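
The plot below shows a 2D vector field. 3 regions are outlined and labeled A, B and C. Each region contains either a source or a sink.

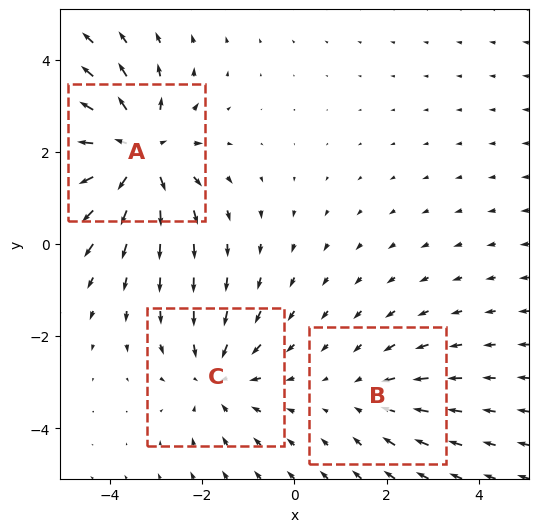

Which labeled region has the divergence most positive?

Divergence at each region's feature centre — A: about +5, B: about -2, C: about -3. Region A is most positive.

A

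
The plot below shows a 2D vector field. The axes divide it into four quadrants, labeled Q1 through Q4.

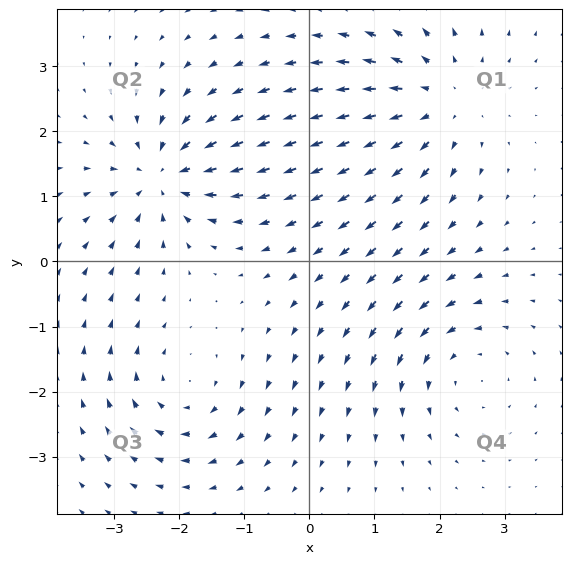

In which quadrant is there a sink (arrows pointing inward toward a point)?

The sink sits at approximately (-2.3, 1.3), which lies in quadrant Q2. The divergence there is about -5, negative as expected for a sink.

Q2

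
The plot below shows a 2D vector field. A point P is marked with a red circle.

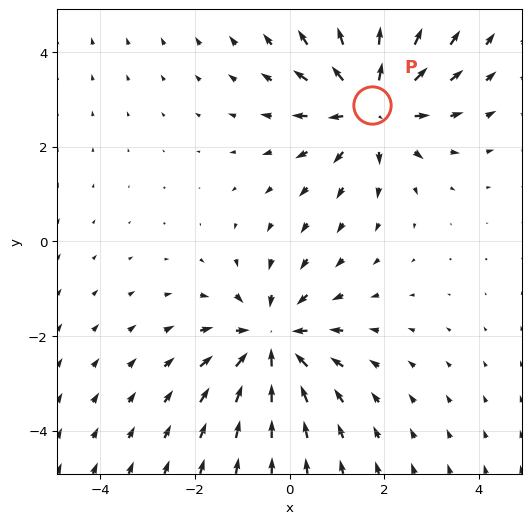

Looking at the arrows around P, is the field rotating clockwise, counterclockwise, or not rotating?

Near P at (1.7, 2.9) the arrows show no circulation. The curl there is ≈0.

not rotating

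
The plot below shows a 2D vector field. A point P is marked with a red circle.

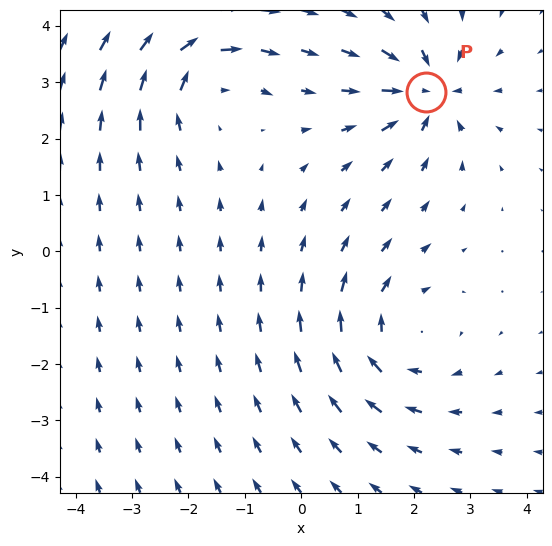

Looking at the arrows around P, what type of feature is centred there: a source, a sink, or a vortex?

At P (2.2, 2.8) the arrows converge inward. Divergence about -5, curl ≈0 — negative divergence with near-zero curl is a sink.

sink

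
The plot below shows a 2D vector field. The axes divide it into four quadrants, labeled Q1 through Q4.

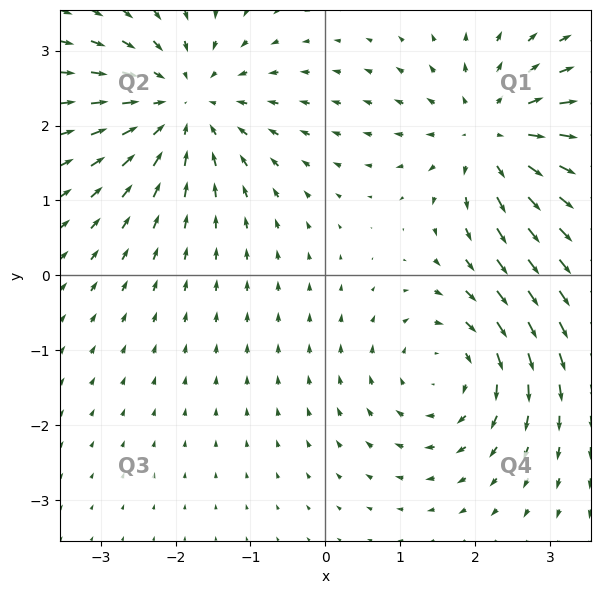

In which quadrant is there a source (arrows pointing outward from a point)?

The source sits at approximately (2.3, 1.9), which lies in quadrant Q1. The divergence there is about +4, positive as expected for a source.

Q1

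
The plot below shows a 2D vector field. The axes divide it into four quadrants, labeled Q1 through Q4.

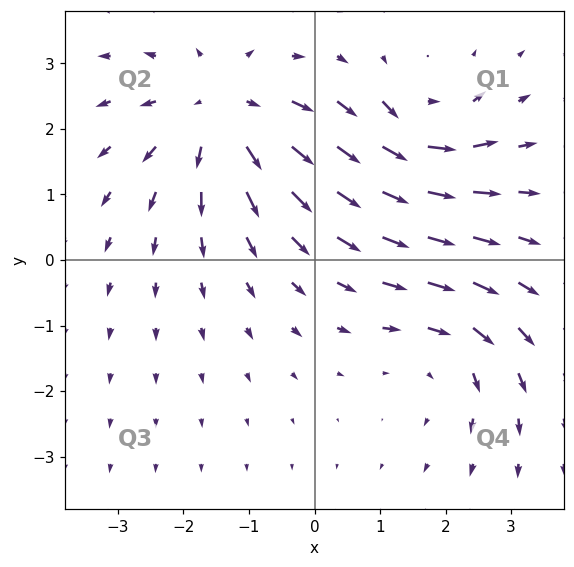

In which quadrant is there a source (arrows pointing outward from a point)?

Q2

The source sits at approximately (-1.4, 2.2), which lies in quadrant Q2. The divergence there is about +4, positive as expected for a source.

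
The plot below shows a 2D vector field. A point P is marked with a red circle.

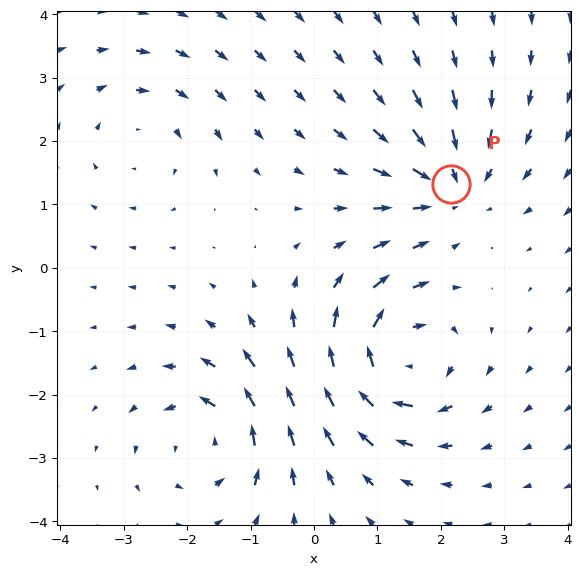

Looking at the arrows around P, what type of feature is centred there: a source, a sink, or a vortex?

sink

At P (2.2, 1.3) the arrows converge inward. Divergence about -4, curl ≈0 — negative divergence with near-zero curl is a sink.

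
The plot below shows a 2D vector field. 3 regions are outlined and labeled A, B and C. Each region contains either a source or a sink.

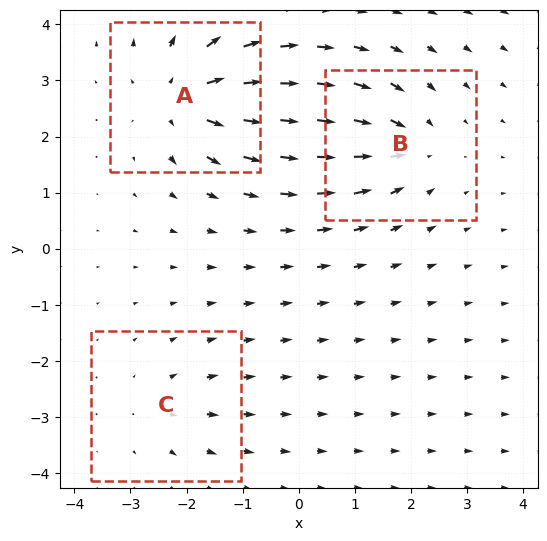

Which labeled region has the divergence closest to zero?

Divergence at each region's feature centre — A: about +5, B: about -4, C: about +2. Region C is closest to zero.

C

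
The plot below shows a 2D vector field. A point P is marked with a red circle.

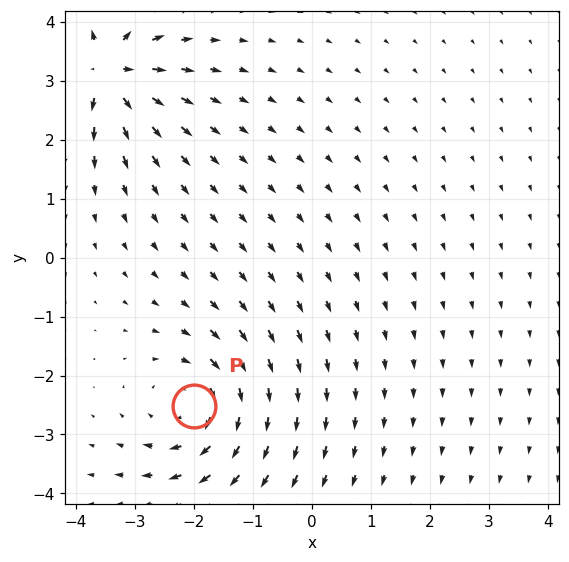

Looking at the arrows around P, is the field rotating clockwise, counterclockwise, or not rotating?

clockwise

Near P at (-2.0, -2.5) the arrows circulate clockwise. The curl (z-component) there is about -5; negative curl means clockwise rotation.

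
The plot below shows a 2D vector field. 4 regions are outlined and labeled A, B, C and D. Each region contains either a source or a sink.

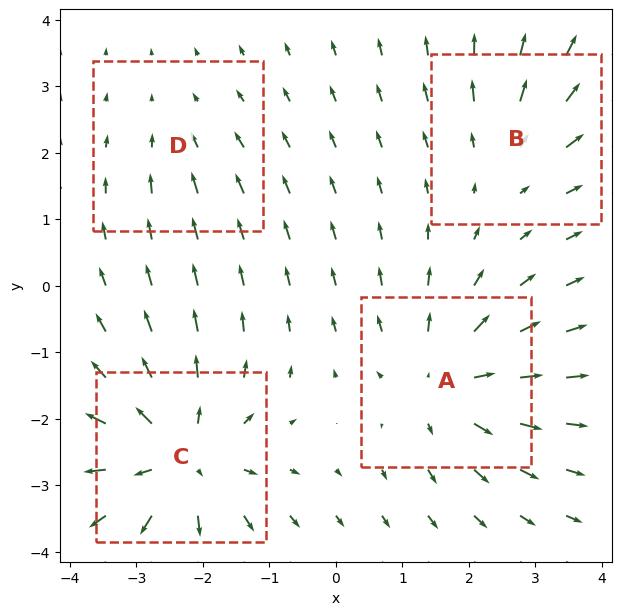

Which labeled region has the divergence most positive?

C

Divergence at each region's feature centre — A: about +5, B: about +3, C: about +6, D: about -2. Region C is most positive.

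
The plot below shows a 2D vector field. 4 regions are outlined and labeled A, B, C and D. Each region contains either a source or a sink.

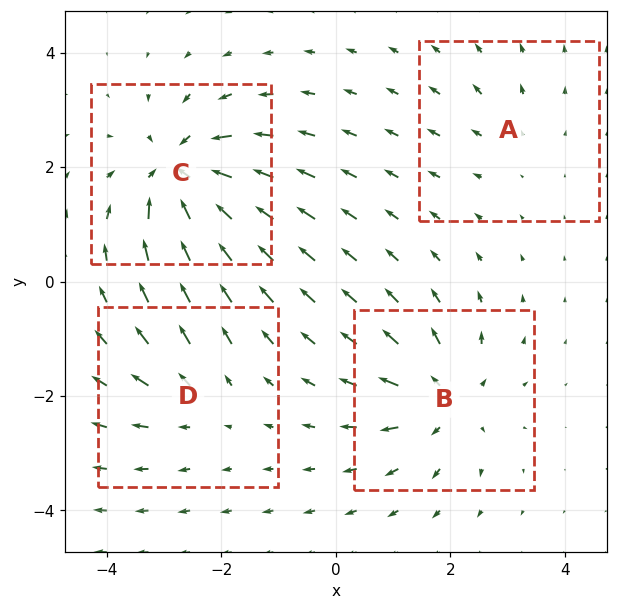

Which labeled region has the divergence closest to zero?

A

Divergence at each region's feature centre — A: about +2, B: about +6, C: about -8, D: about +3. Region A is closest to zero.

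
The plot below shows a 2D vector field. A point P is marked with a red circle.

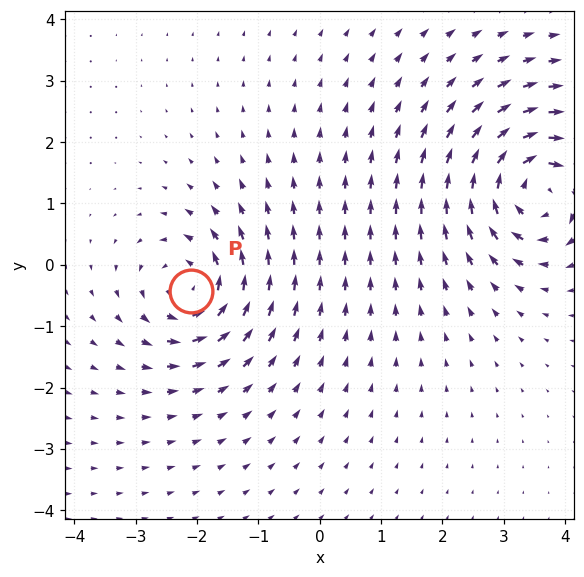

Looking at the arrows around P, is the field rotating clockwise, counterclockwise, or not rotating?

Near P at (-2.1, -0.4) the arrows circulate counterclockwise. The curl (z-component) there is about +5; positive curl means counterclockwise rotation.

counterclockwise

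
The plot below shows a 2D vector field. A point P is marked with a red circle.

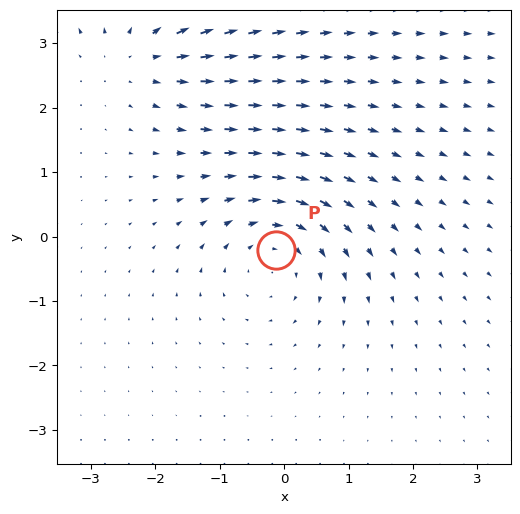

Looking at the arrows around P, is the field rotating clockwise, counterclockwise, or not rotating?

Near P at (-0.1, -0.2) the arrows circulate clockwise. The curl (z-component) there is about -3; negative curl means clockwise rotation.

clockwise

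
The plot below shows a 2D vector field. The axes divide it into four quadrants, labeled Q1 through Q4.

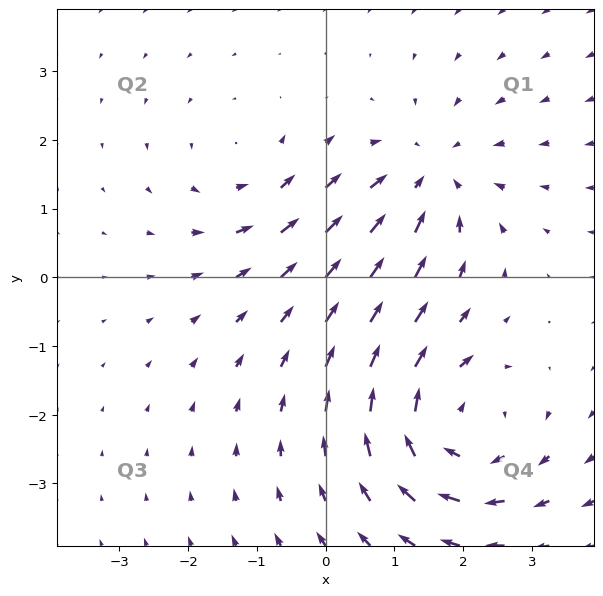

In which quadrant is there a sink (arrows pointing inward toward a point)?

Q1

The sink sits at approximately (1.5, 1.5), which lies in quadrant Q1. The divergence there is about -3, negative as expected for a sink.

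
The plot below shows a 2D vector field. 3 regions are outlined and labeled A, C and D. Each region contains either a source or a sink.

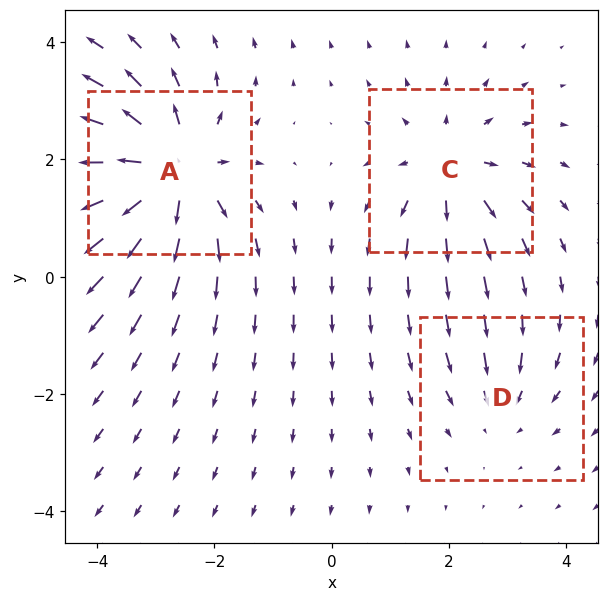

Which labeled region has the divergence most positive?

Divergence at each region's feature centre — A: about +6, C: about +4, D: about -2. Region A is most positive.

A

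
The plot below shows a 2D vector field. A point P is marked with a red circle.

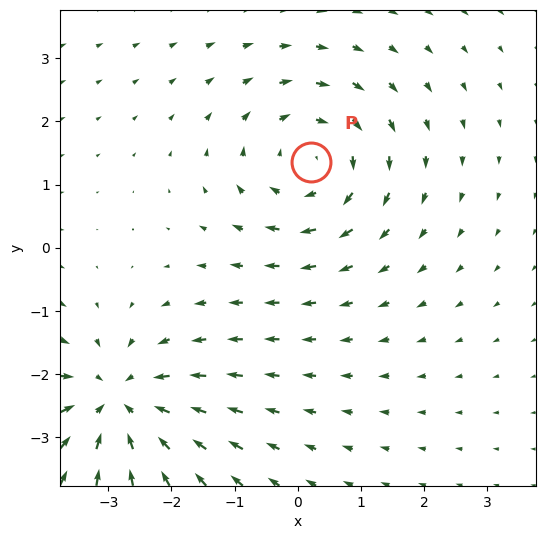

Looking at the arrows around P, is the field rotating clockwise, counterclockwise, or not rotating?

clockwise

Near P at (0.2, 1.4) the arrows circulate clockwise. The curl (z-component) there is about -3; negative curl means clockwise rotation.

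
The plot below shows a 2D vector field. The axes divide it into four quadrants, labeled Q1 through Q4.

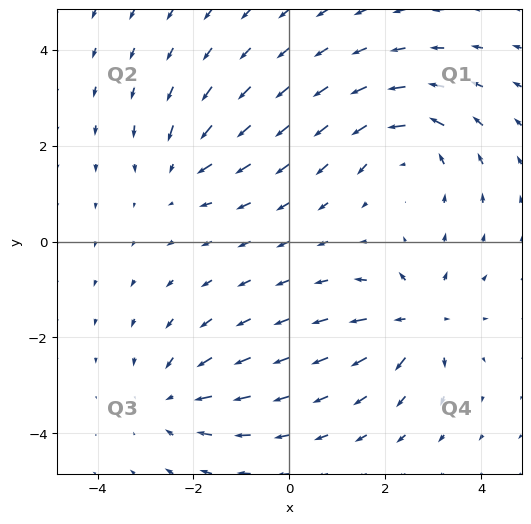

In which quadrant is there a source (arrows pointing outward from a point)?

The source sits at approximately (2.7, -1.7), which lies in quadrant Q4. The divergence there is about +5, positive as expected for a source.

Q4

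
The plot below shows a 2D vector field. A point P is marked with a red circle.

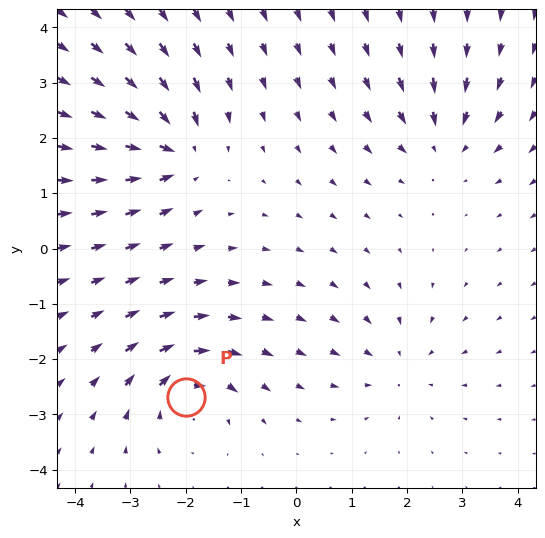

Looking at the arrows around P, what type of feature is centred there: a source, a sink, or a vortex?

At P (-2.0, -2.7) the arrows circulate clockwise. Divergence ≈0, curl about -6 — near-zero divergence with nonzero curl is a vortex.

vortex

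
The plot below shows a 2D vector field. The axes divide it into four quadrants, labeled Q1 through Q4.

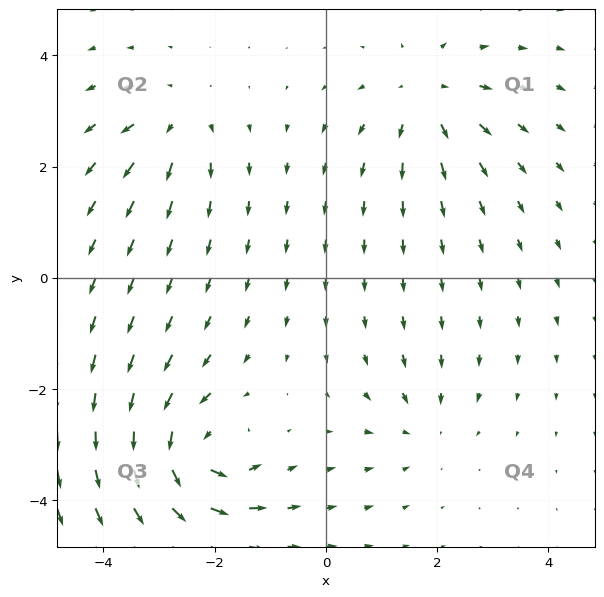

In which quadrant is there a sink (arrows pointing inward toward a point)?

The sink sits at approximately (1.7, -2.7), which lies in quadrant Q4. The divergence there is about -2, negative as expected for a sink.

Q4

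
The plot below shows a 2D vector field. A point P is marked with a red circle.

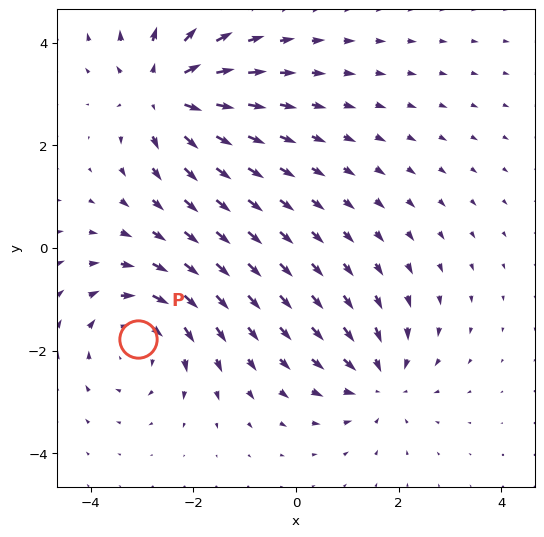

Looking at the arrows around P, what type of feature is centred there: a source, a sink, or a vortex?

At P (-3.1, -1.8) the arrows circulate clockwise. Divergence ≈0, curl about -4 — near-zero divergence with nonzero curl is a vortex.

vortex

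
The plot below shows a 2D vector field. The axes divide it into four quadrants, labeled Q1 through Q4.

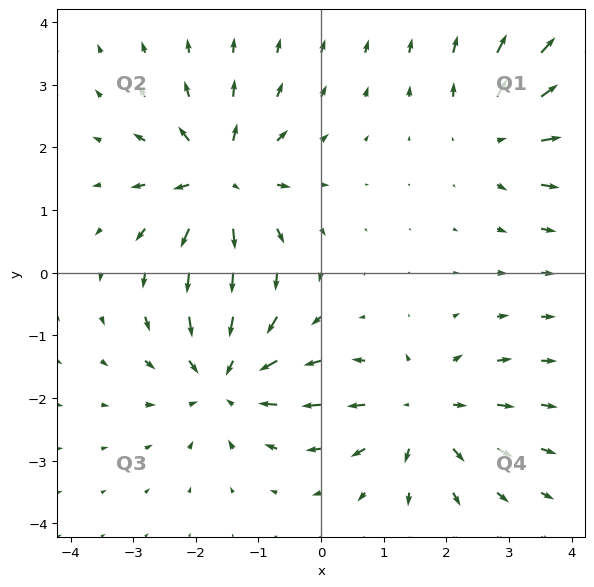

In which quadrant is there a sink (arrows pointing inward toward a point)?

Q3

The sink sits at approximately (-1.5, -1.7), which lies in quadrant Q3. The divergence there is about -5, negative as expected for a sink.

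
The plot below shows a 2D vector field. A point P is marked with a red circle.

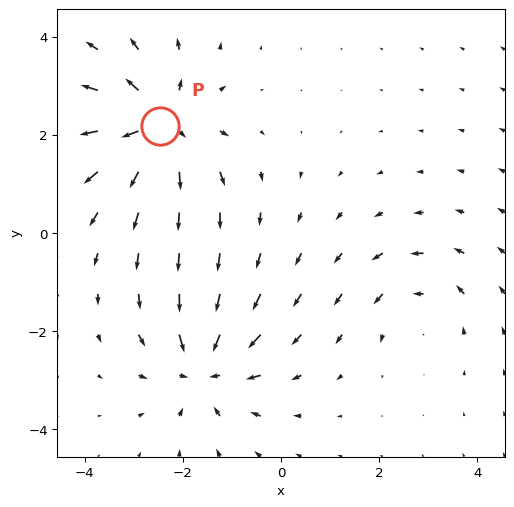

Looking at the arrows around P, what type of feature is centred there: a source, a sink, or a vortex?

source

At P (-2.5, 2.2) the arrows spread outward. Divergence about +5, curl ≈0 — positive divergence with near-zero curl is a source.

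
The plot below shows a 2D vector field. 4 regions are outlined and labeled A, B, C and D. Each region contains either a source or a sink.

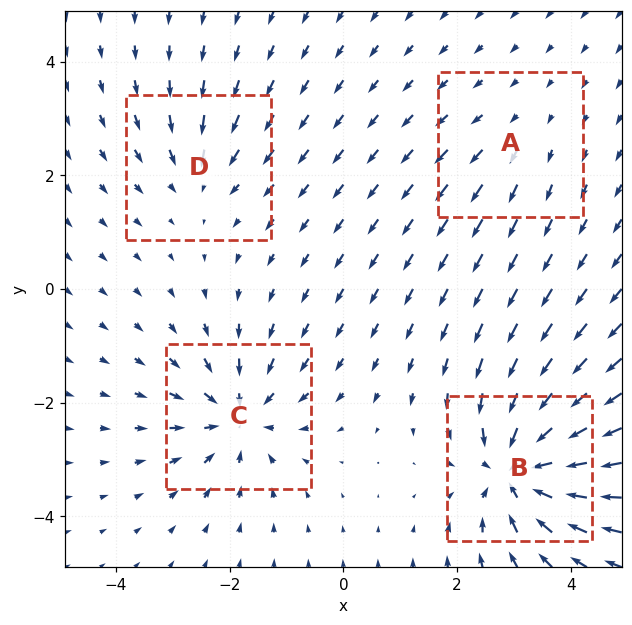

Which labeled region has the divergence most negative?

Divergence at each region's feature centre — A: about +2, B: about -9, C: about -6, D: about -4. Region B is most negative.

B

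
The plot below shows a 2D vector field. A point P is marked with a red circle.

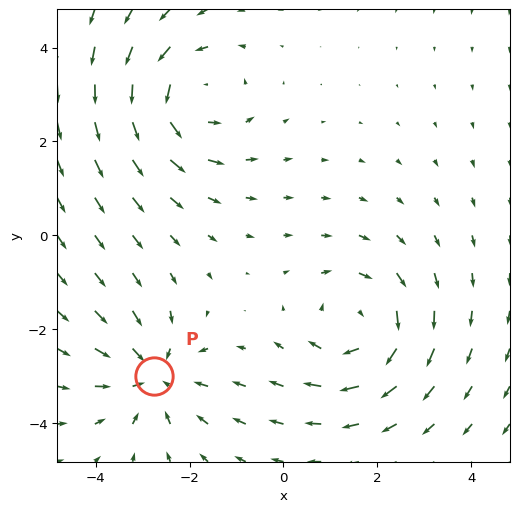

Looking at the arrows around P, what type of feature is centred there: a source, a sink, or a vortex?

sink

At P (-2.8, -3.0) the arrows converge inward. Divergence about -4, curl ≈0 — negative divergence with near-zero curl is a sink.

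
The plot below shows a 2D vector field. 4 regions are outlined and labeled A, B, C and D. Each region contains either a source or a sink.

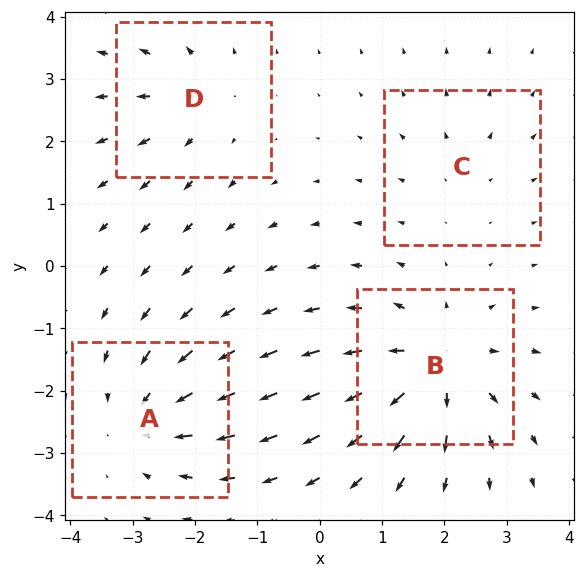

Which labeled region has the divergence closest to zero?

Divergence at each region's feature centre — A: about -5, B: about +7, C: about +2, D: about +4. Region C is closest to zero.

C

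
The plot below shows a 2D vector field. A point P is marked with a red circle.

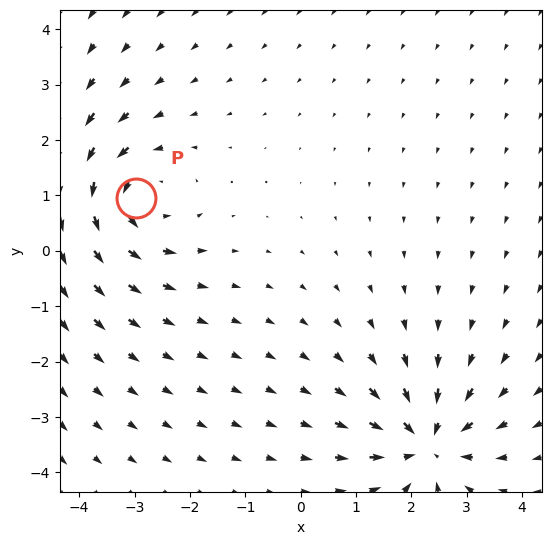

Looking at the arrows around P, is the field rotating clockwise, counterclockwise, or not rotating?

counterclockwise

Near P at (-3.0, 1.0) the arrows circulate counterclockwise. The curl (z-component) there is about +5; positive curl means counterclockwise rotation.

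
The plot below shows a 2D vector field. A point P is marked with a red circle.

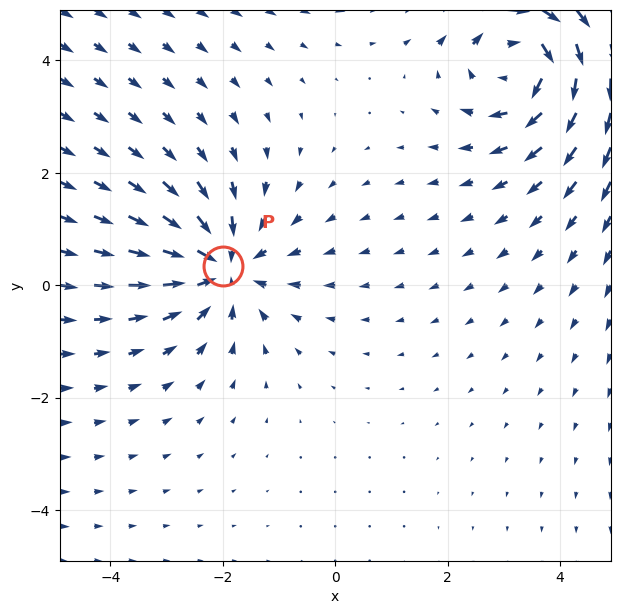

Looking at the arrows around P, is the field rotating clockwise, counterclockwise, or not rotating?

Near P at (-2.0, 0.3) the arrows show no circulation. The curl there is ≈0.

not rotating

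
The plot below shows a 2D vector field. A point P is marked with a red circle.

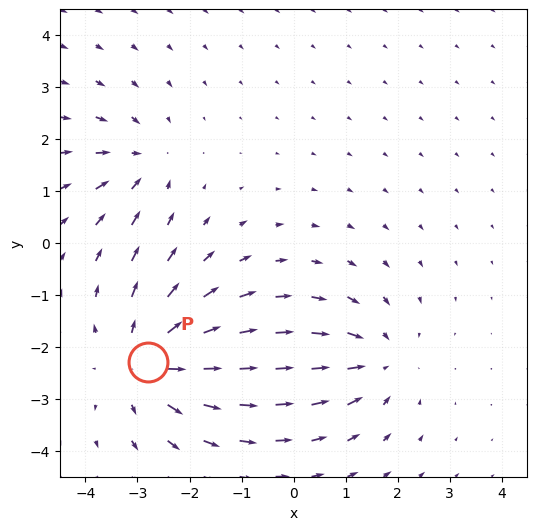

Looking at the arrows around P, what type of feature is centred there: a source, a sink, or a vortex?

source

At P (-2.8, -2.3) the arrows spread outward. Divergence about +4, curl ≈0 — positive divergence with near-zero curl is a source.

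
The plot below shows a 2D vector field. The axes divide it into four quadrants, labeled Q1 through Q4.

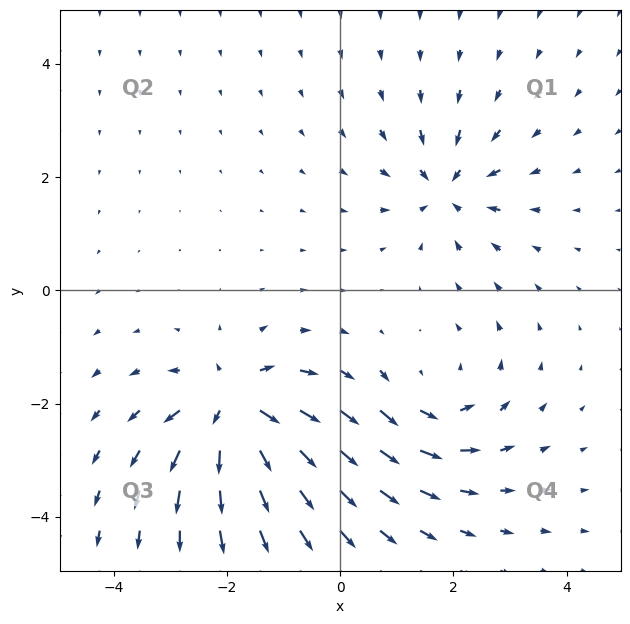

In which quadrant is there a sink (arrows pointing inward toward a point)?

The sink sits at approximately (1.9, 1.8), which lies in quadrant Q1. The divergence there is about -4, negative as expected for a sink.

Q1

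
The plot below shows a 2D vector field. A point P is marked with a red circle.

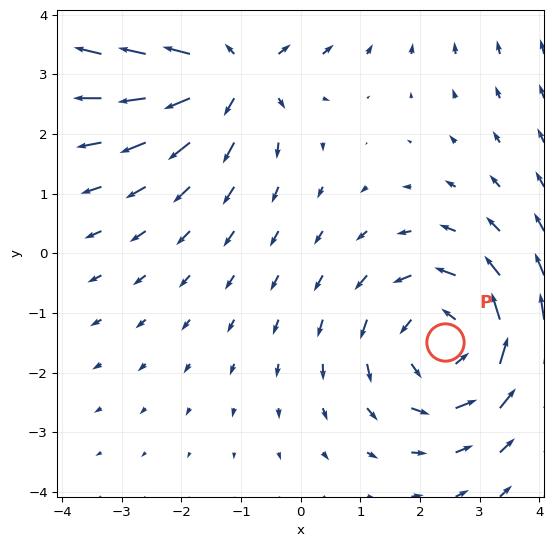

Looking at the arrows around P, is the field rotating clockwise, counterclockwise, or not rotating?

Near P at (2.4, -1.5) the arrows circulate counterclockwise. The curl (z-component) there is about +2; positive curl means counterclockwise rotation.

counterclockwise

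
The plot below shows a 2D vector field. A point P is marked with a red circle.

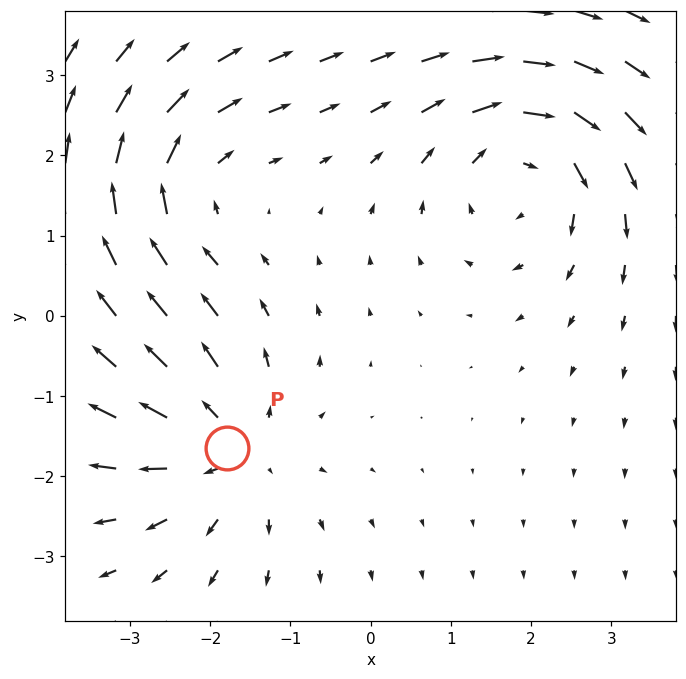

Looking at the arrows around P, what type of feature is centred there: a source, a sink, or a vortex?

At P (-1.8, -1.7) the arrows spread outward. Divergence about +3, curl ≈0 — positive divergence with near-zero curl is a source.

source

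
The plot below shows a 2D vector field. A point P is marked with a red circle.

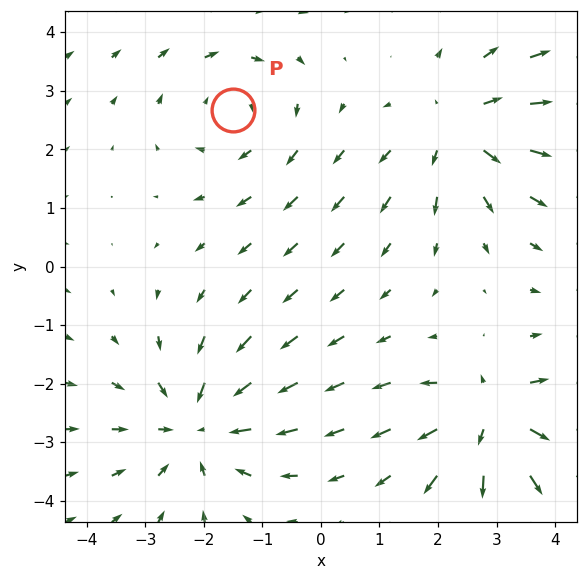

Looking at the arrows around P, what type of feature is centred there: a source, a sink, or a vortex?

vortex

At P (-1.5, 2.7) the arrows circulate clockwise. Divergence ≈0, curl about -2 — near-zero divergence with nonzero curl is a vortex.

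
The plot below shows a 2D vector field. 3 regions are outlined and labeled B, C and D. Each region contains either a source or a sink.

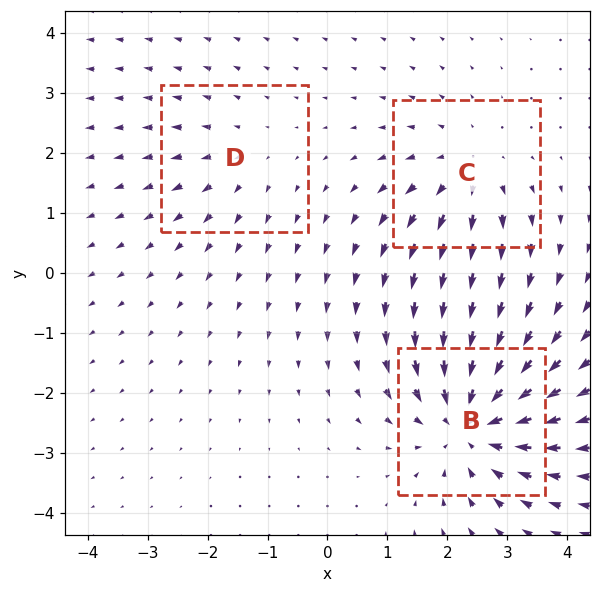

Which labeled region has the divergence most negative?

B

Divergence at each region's feature centre — B: about -5, C: about +3, D: about +2. Region B is most negative.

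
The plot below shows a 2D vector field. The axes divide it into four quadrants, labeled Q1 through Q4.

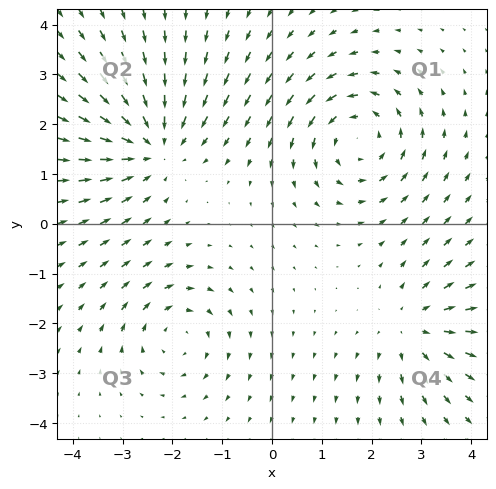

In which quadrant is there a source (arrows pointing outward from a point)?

Q4

The source sits at approximately (2.8, -2.1), which lies in quadrant Q4. The divergence there is about +3, positive as expected for a source.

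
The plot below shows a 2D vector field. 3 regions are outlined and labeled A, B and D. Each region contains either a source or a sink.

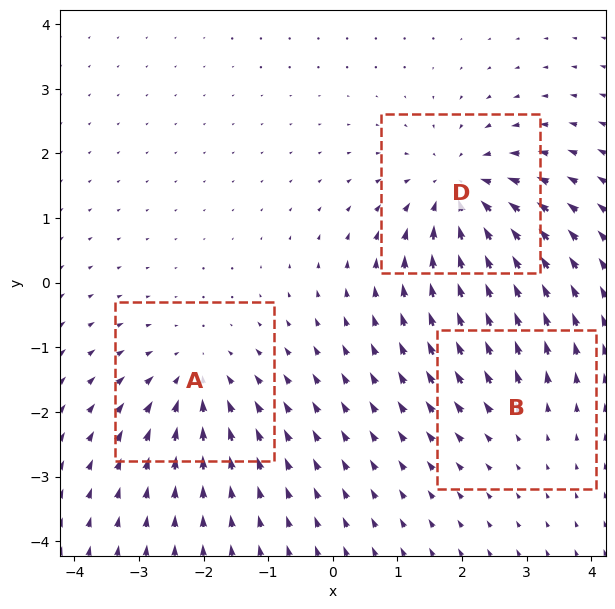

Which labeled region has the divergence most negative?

D

Divergence at each region's feature centre — A: about -3, B: about +2, D: about -5. Region D is most negative.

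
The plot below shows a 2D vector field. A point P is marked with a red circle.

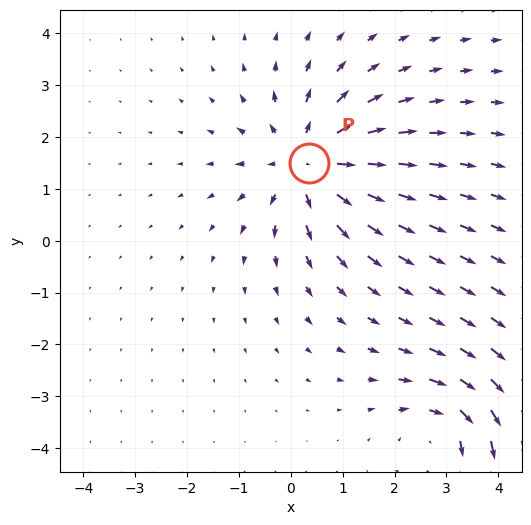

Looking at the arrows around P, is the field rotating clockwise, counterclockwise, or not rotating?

not rotating

Near P at (0.3, 1.5) the arrows show no circulation. The curl there is ≈0.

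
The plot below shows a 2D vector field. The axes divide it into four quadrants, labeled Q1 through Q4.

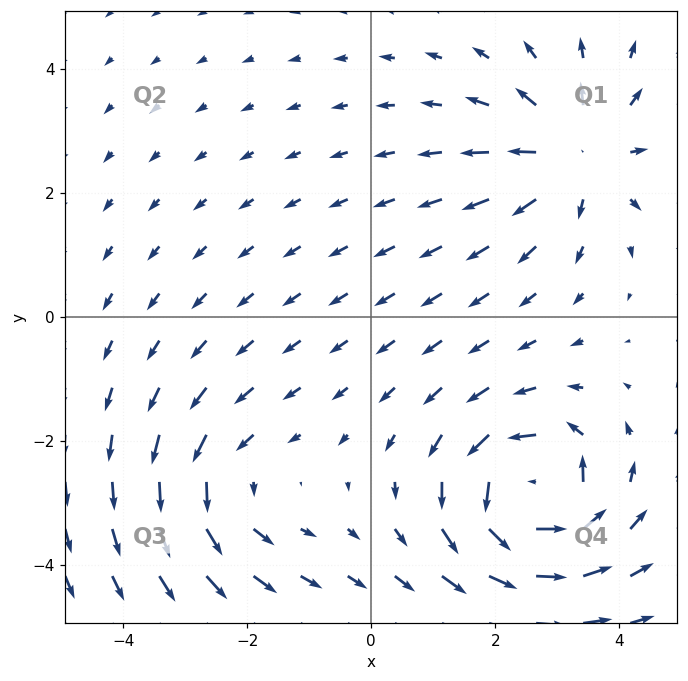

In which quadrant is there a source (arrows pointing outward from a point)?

Q1

The source sits at approximately (3.3, 2.6), which lies in quadrant Q1. The divergence there is about +3, positive as expected for a source.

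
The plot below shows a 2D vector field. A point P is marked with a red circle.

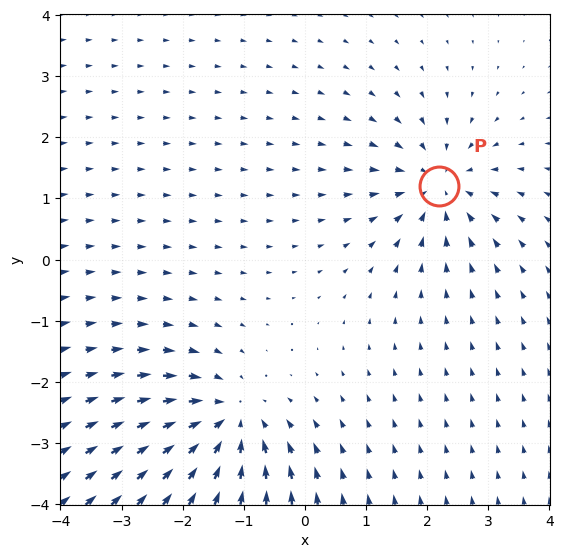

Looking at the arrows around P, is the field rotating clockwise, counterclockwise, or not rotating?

Near P at (2.2, 1.2) the arrows show no circulation. The curl there is ≈0.

not rotating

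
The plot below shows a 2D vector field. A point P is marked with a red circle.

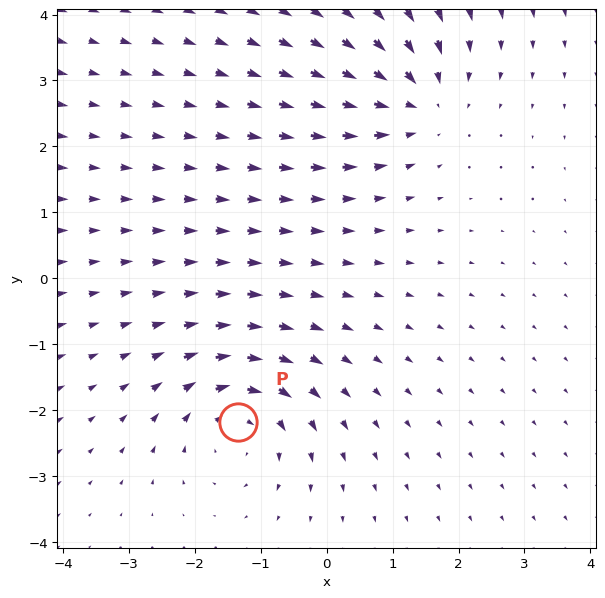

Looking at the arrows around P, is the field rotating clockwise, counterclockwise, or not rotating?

clockwise

Near P at (-1.4, -2.2) the arrows circulate clockwise. The curl (z-component) there is about -4; negative curl means clockwise rotation.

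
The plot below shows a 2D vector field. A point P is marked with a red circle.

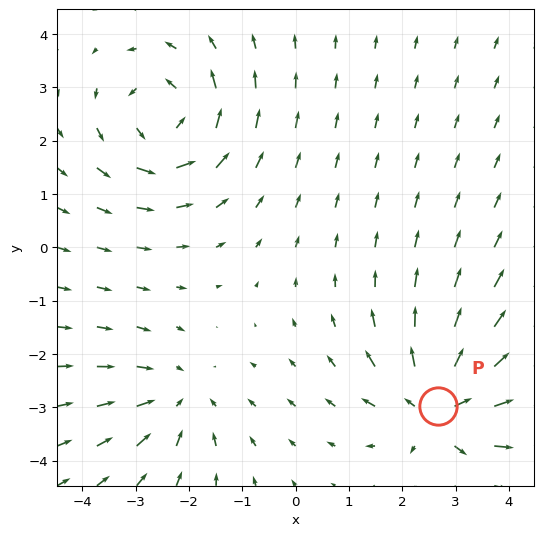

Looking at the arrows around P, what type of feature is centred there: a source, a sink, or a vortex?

At P (2.7, -3.0) the arrows spread outward. Divergence about +6, curl ≈0 — positive divergence with near-zero curl is a source.

source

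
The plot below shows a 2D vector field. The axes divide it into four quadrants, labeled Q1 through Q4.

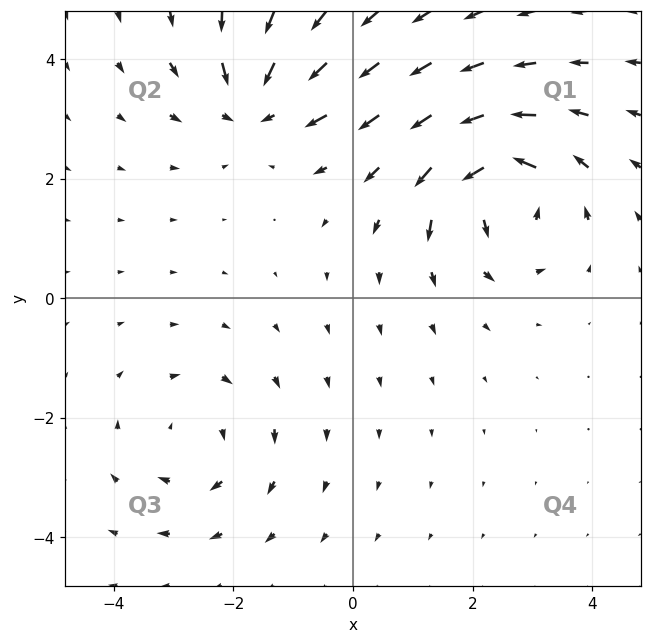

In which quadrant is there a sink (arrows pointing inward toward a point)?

Q2

The sink sits at approximately (-1.6, 3.2), which lies in quadrant Q2. The divergence there is about -5, negative as expected for a sink.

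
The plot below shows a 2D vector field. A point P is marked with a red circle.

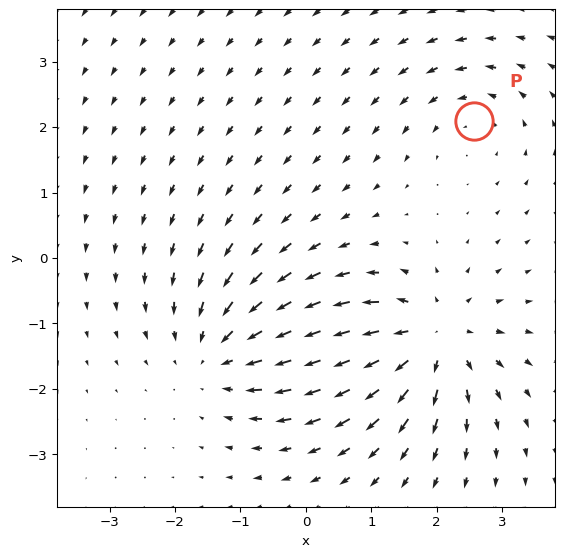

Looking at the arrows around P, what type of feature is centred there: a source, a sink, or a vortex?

At P (2.6, 2.1) the arrows circulate counterclockwise. Divergence ≈0, curl about +3 — near-zero divergence with nonzero curl is a vortex.

vortex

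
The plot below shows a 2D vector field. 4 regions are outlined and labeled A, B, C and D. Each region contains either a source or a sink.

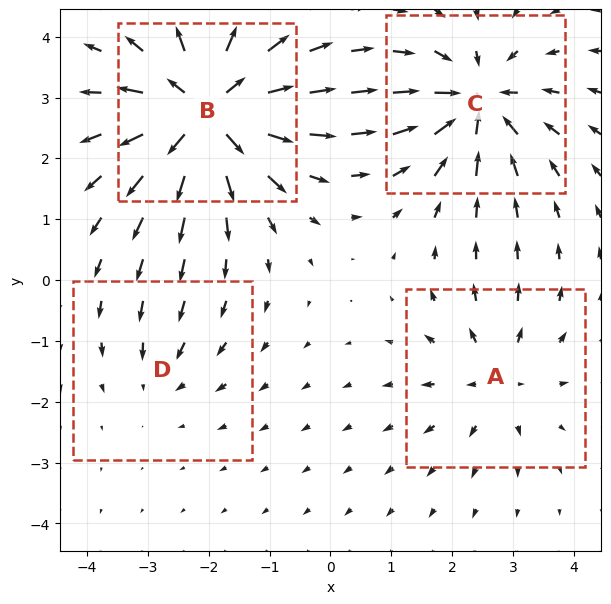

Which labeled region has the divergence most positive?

Divergence at each region's feature centre — A: about +4, B: about +8, C: about -6, D: about -2. Region B is most positive.

B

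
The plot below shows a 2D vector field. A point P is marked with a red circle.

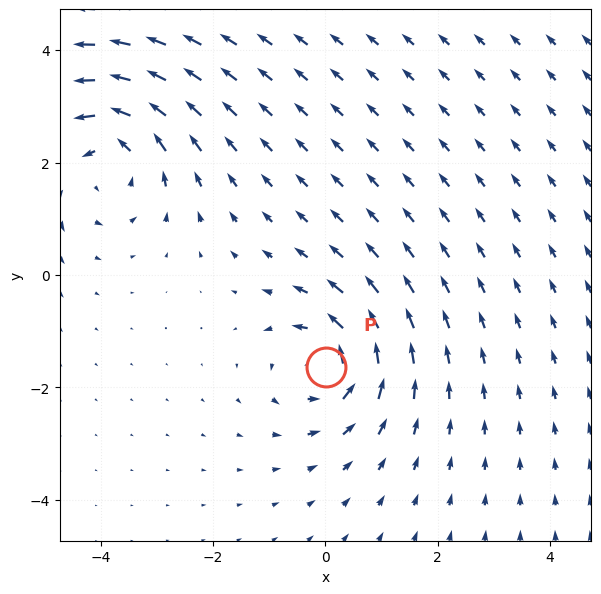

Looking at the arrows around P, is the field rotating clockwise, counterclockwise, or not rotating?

Near P at (0.0, -1.6) the arrows circulate counterclockwise. The curl (z-component) there is about +5; positive curl means counterclockwise rotation.

counterclockwise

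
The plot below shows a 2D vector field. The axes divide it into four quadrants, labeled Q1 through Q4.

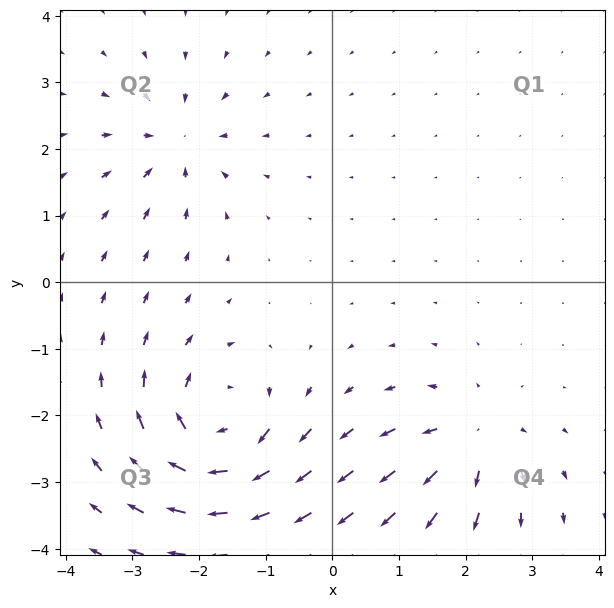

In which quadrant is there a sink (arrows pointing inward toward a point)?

Q2

The sink sits at approximately (-2.3, 2.1), which lies in quadrant Q2. The divergence there is about -4, negative as expected for a sink.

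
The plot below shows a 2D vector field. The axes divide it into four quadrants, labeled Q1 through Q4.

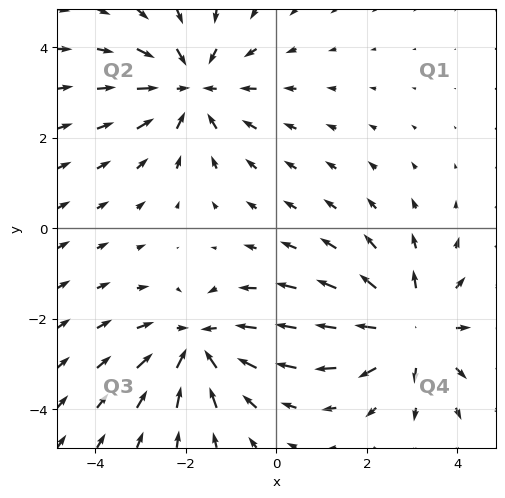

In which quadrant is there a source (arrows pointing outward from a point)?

The source sits at approximately (3.0, -2.2), which lies in quadrant Q4. The divergence there is about +4, positive as expected for a source.

Q4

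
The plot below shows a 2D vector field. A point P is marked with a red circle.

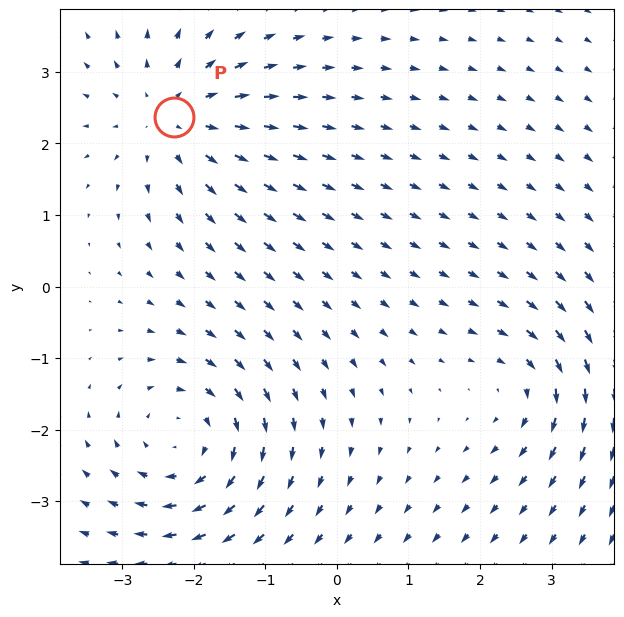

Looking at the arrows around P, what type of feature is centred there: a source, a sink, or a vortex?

source

At P (-2.3, 2.4) the arrows spread outward. Divergence about +3, curl ≈0 — positive divergence with near-zero curl is a source.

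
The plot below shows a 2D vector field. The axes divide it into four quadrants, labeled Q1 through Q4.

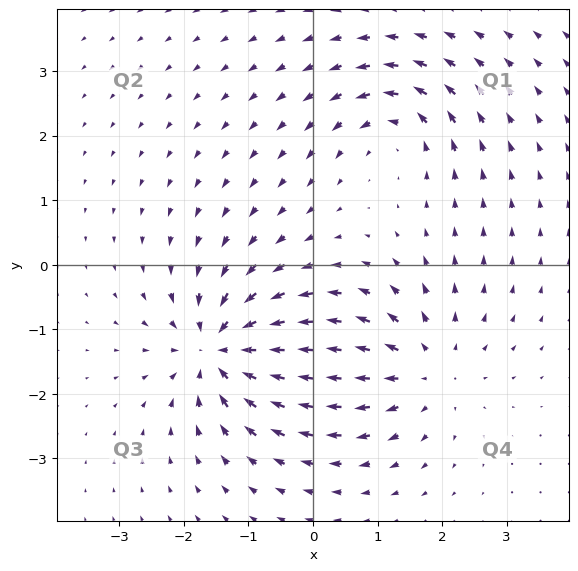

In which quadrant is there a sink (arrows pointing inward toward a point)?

Q3

The sink sits at approximately (-1.4, -1.3), which lies in quadrant Q3. The divergence there is about -6, negative as expected for a sink.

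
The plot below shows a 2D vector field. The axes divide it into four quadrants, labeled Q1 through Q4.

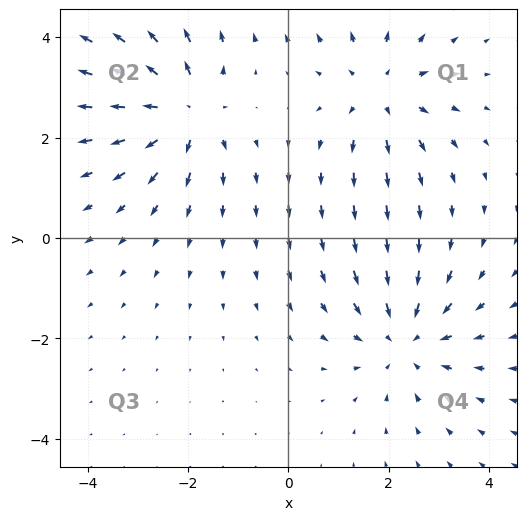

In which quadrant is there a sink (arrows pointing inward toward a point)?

The sink sits at approximately (2.3, -2.0), which lies in quadrant Q4. The divergence there is about -3, negative as expected for a sink.

Q4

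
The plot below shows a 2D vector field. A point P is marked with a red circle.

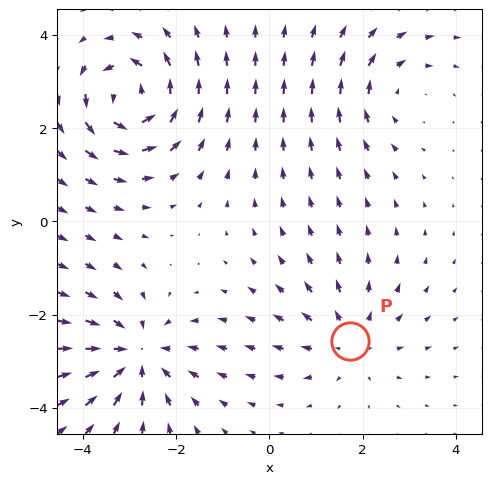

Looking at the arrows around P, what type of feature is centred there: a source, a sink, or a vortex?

At P (1.7, -2.6) the arrows spread outward. Divergence about +3, curl ≈0 — positive divergence with near-zero curl is a source.

source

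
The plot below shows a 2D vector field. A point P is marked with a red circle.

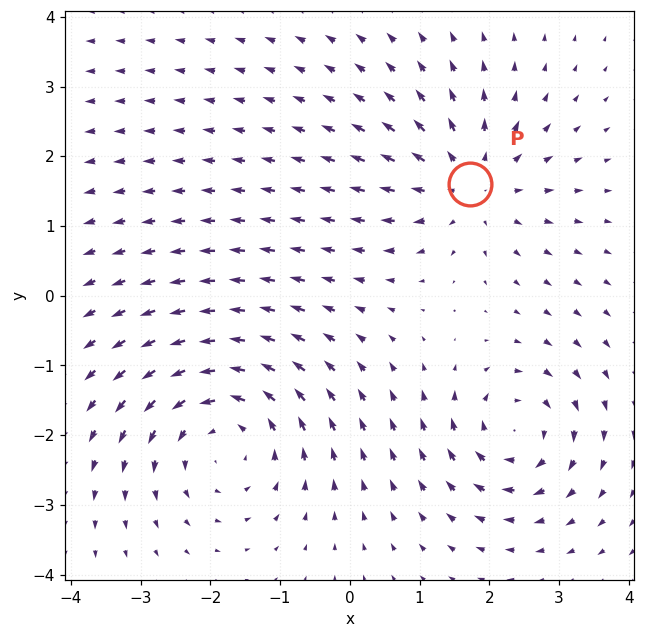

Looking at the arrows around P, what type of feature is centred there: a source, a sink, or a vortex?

source

At P (1.7, 1.6) the arrows spread outward. Divergence about +4, curl ≈0 — positive divergence with near-zero curl is a source.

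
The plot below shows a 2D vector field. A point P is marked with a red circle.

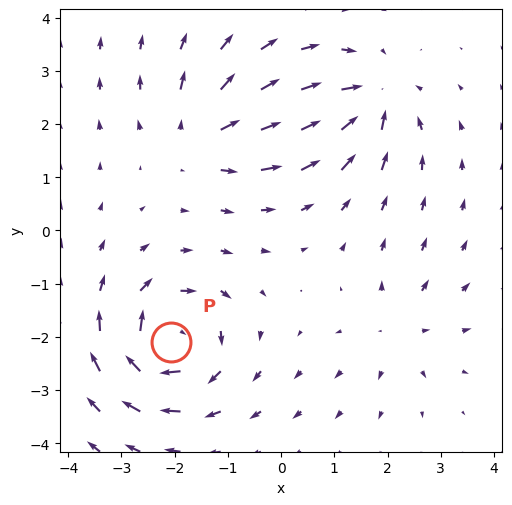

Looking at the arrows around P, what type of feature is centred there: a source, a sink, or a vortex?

vortex

At P (-2.1, -2.1) the arrows circulate clockwise. Divergence ≈0, curl about -7 — near-zero divergence with nonzero curl is a vortex.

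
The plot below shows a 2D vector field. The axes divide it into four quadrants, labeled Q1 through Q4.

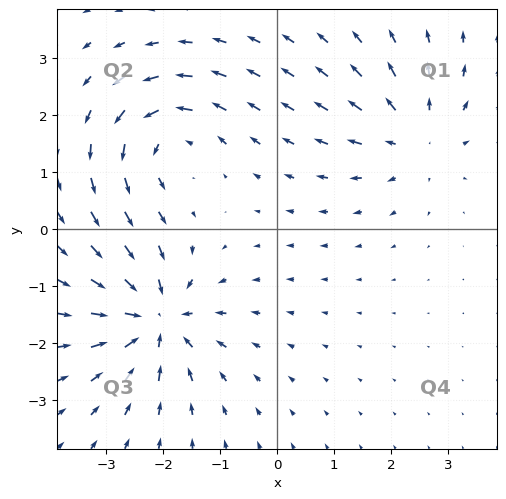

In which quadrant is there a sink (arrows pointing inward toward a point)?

The sink sits at approximately (-2.1, -1.6), which lies in quadrant Q3. The divergence there is about -6, negative as expected for a sink.

Q3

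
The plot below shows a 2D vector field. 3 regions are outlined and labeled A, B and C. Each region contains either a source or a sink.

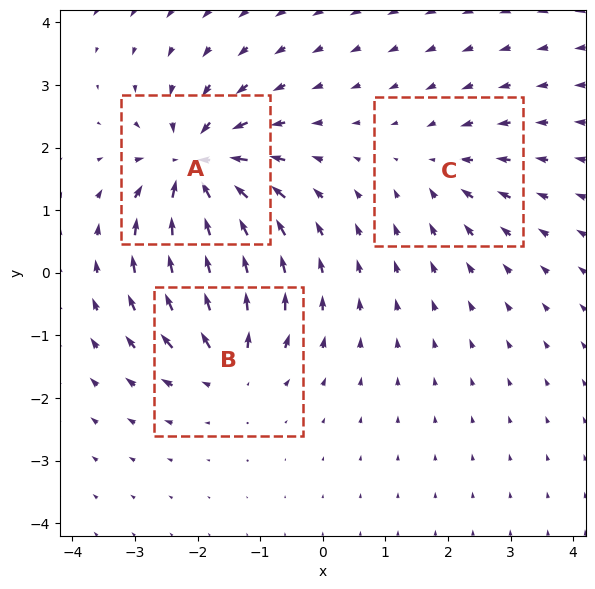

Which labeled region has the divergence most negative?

Divergence at each region's feature centre — A: about -6, B: about +4, C: about -3. Region A is most negative.

A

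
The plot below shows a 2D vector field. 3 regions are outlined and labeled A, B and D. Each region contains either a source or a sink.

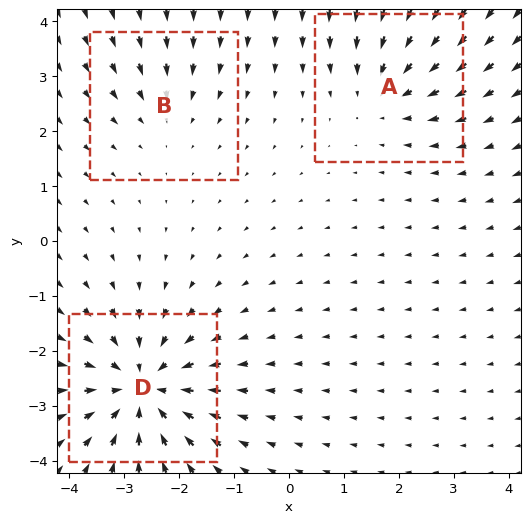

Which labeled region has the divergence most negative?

Divergence at each region's feature centre — A: about -3, B: about -2, D: about -5. Region D is most negative.

D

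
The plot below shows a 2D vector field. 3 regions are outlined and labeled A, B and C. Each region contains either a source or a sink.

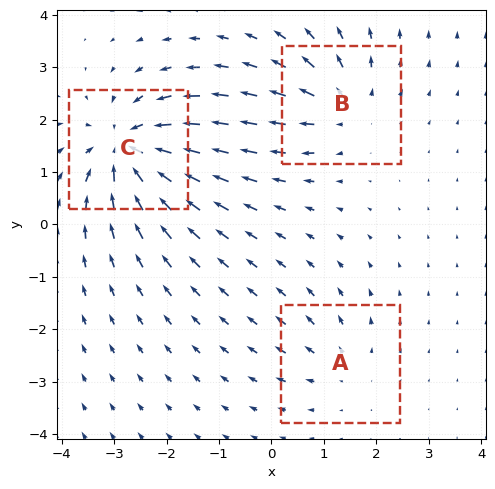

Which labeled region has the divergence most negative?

Divergence at each region's feature centre — A: about +2, B: about +4, C: about -6. Region C is most negative.

C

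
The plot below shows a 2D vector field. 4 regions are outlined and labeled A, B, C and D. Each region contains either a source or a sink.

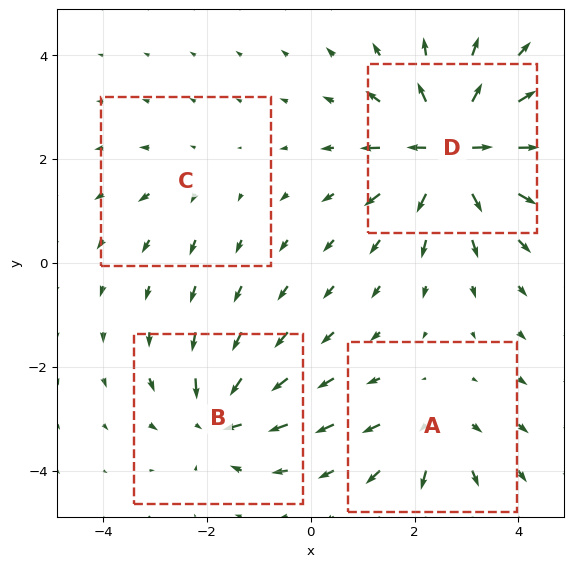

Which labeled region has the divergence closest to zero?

Divergence at each region's feature centre — A: about +4, B: about -6, C: about +2, D: about +9. Region C is closest to zero.

C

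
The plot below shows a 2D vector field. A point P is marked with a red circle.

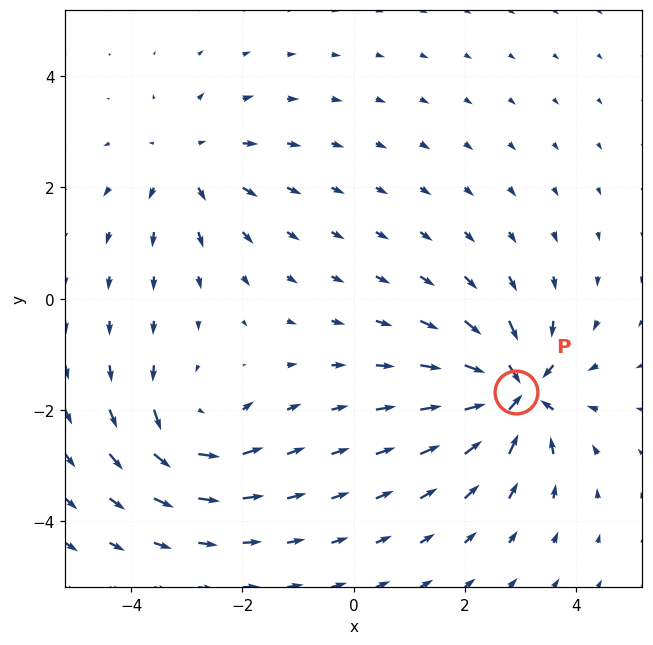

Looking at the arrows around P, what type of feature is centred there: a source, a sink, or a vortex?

At P (2.9, -1.7) the arrows converge inward. Divergence about -7, curl ≈0 — negative divergence with near-zero curl is a sink.

sink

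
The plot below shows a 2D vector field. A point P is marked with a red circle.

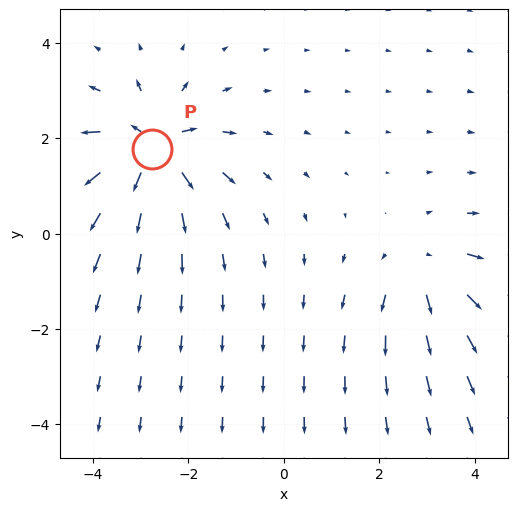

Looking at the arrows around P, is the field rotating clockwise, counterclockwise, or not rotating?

not rotating

Near P at (-2.8, 1.8) the arrows show no circulation. The curl there is ≈0.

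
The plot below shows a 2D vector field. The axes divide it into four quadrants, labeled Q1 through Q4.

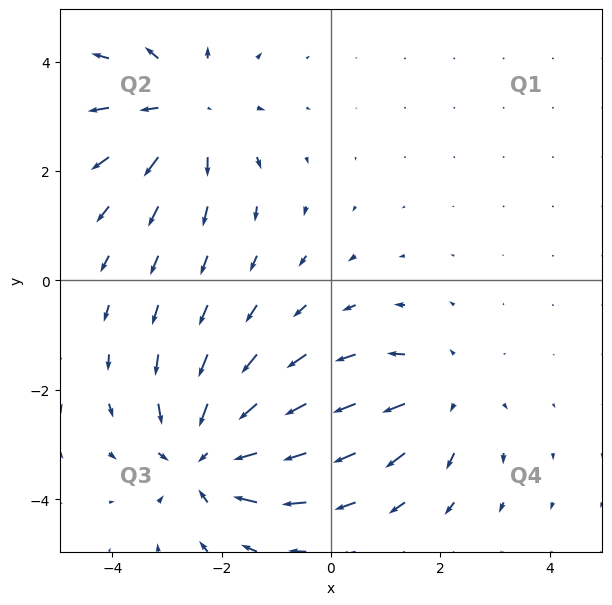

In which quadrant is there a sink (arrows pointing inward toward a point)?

The sink sits at approximately (-2.3, -3.2), which lies in quadrant Q3. The divergence there is about -4, negative as expected for a sink.

Q3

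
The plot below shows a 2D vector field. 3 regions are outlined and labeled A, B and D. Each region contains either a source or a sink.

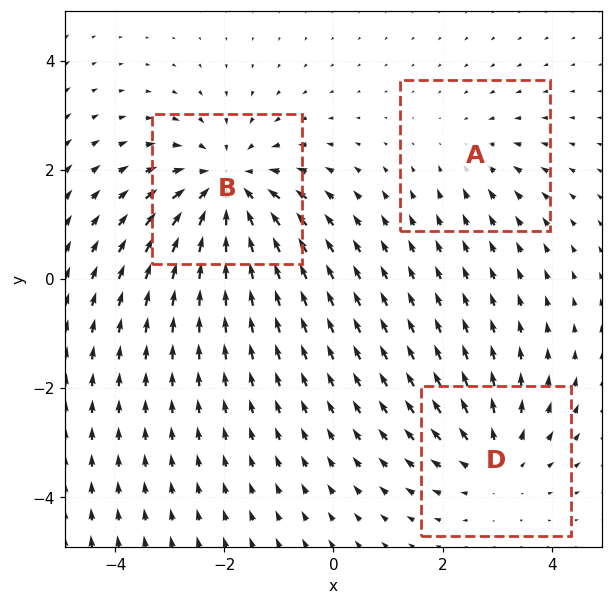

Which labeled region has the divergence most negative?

B

Divergence at each region's feature centre — A: about -2, B: about -4, D: about +3. Region B is most negative.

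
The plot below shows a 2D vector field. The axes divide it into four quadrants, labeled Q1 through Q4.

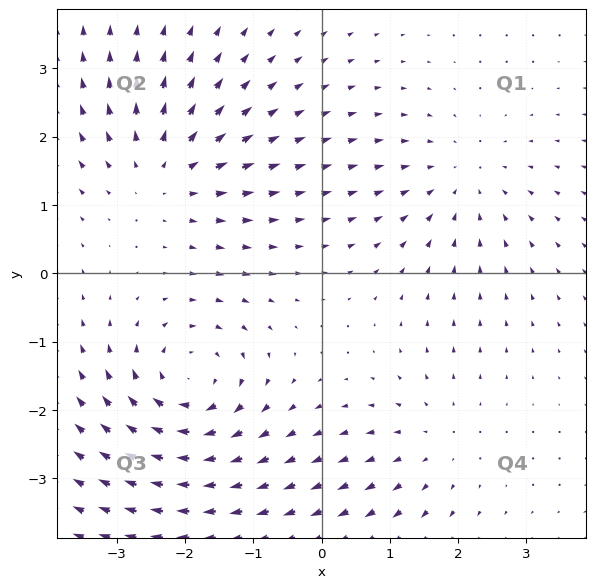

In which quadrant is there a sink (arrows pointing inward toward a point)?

The sink sits at approximately (2.1, 1.4), which lies in quadrant Q1. The divergence there is about -3, negative as expected for a sink.

Q1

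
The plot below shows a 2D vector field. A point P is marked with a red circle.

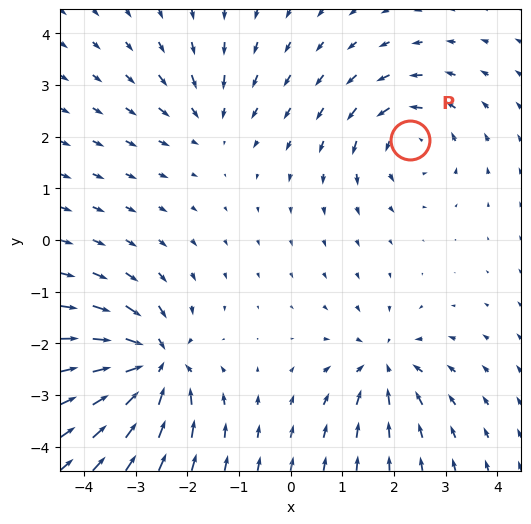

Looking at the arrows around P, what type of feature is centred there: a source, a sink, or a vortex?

At P (2.3, 1.9) the arrows circulate counterclockwise. Divergence ≈0, curl about +4 — near-zero divergence with nonzero curl is a vortex.

vortex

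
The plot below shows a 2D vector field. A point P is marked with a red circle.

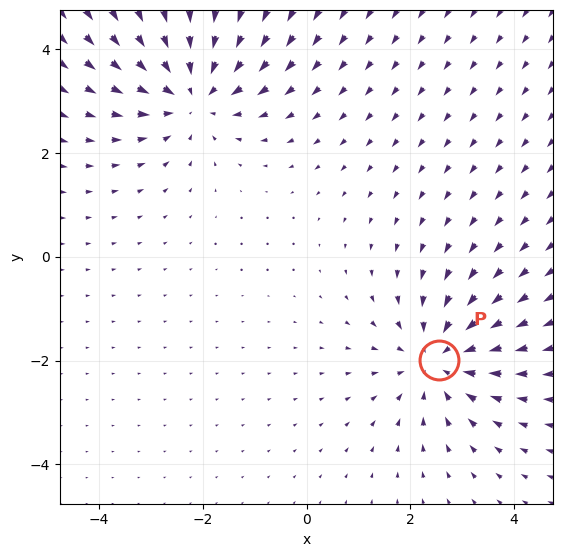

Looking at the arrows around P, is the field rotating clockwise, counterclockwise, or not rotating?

not rotating

Near P at (2.6, -2.0) the arrows show no circulation. The curl there is ≈0.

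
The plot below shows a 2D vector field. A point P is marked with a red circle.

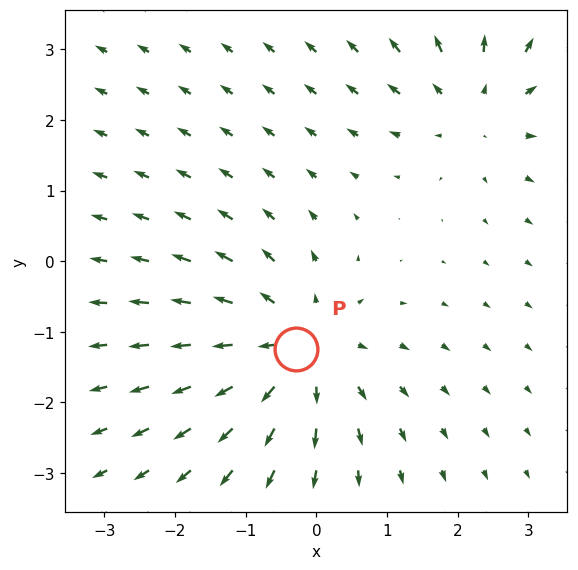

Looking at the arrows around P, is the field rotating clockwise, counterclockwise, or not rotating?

not rotating

Near P at (-0.3, -1.2) the arrows show no circulation. The curl there is ≈0.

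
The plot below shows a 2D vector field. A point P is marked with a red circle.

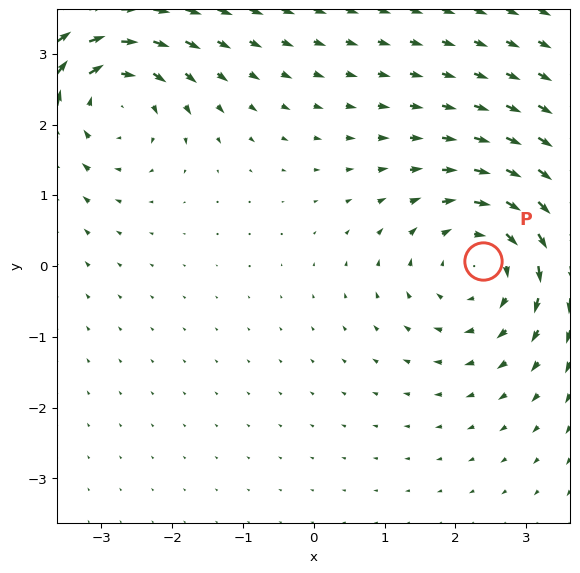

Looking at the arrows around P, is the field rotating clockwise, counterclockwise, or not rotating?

Near P at (2.4, 0.1) the arrows circulate clockwise. The curl (z-component) there is about -3; negative curl means clockwise rotation.

clockwise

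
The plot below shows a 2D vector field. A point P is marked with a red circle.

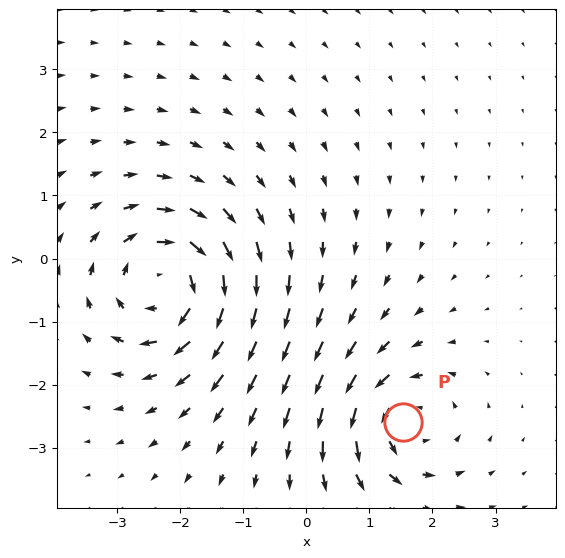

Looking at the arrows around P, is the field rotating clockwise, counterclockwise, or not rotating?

counterclockwise

Near P at (1.5, -2.6) the arrows circulate counterclockwise. The curl (z-component) there is about +5; positive curl means counterclockwise rotation.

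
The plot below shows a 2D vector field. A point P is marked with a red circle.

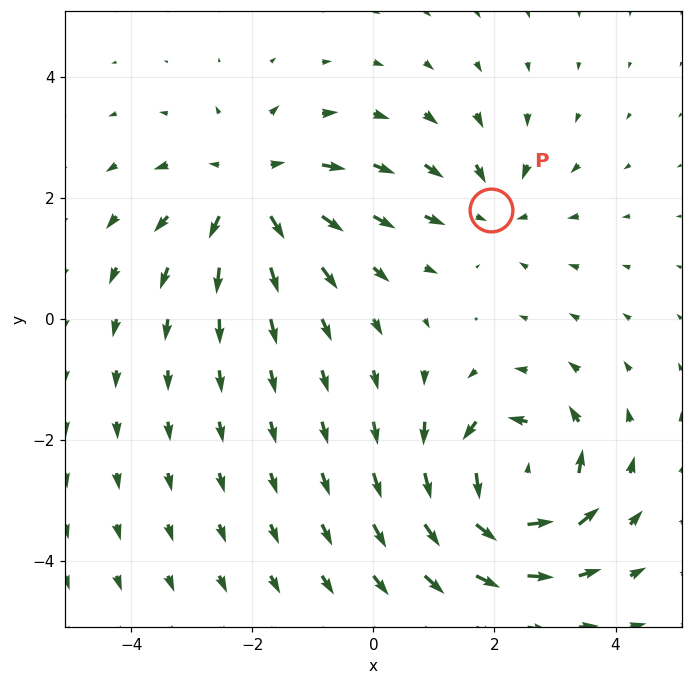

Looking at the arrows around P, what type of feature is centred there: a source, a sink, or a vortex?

sink

At P (1.9, 1.8) the arrows converge inward. Divergence about -3, curl ≈0 — negative divergence with near-zero curl is a sink.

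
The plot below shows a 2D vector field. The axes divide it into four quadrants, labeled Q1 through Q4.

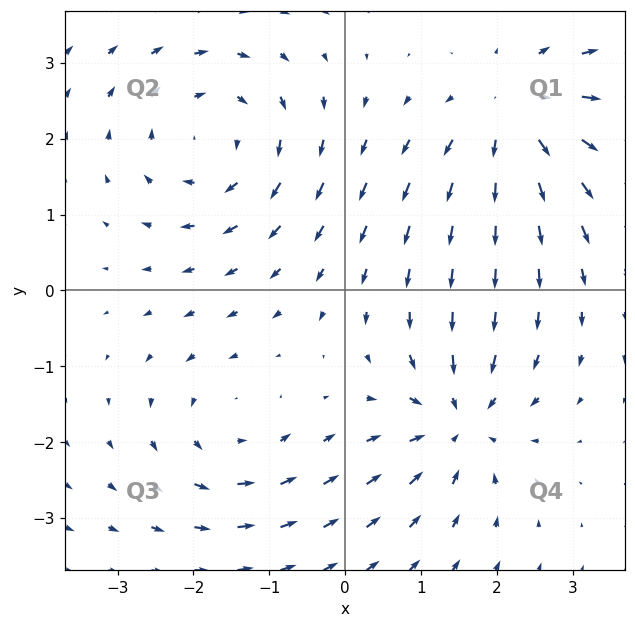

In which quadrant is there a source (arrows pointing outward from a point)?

The source sits at approximately (2.3, 2.3), which lies in quadrant Q1. The divergence there is about +4, positive as expected for a source.

Q1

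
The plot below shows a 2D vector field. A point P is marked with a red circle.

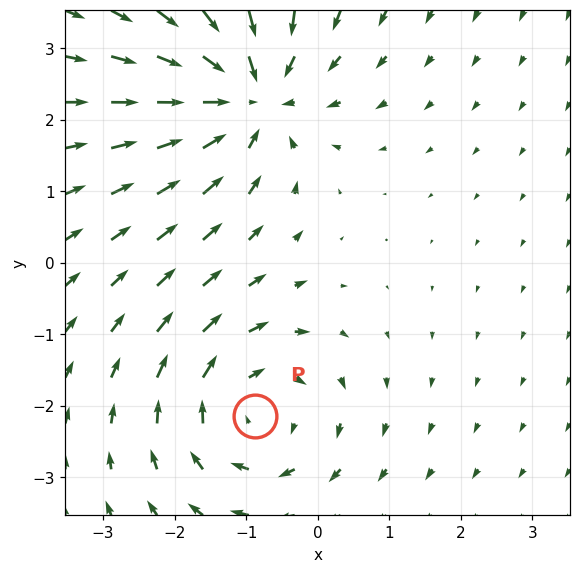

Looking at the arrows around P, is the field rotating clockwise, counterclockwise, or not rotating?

Near P at (-0.9, -2.1) the arrows circulate clockwise. The curl (z-component) there is about -3; negative curl means clockwise rotation.

clockwise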